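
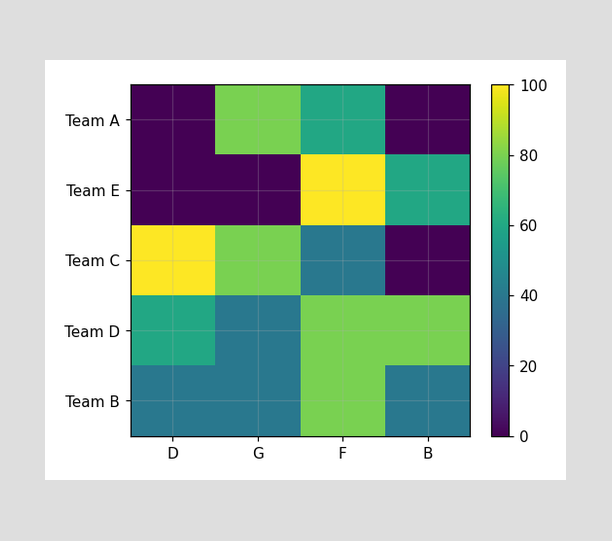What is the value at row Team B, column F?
80

Matching cell (Team B, F) against the colorbar gives 80.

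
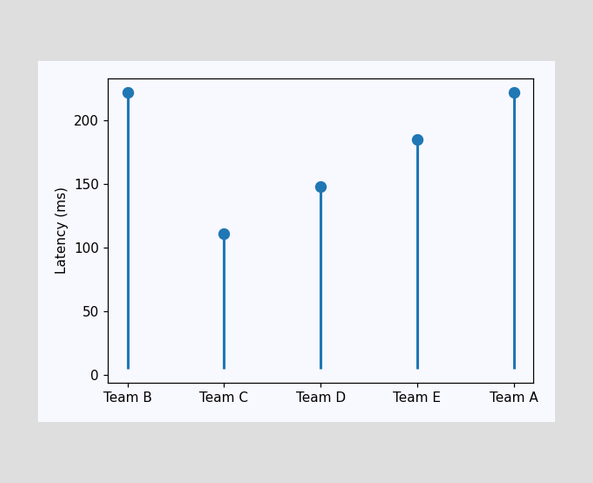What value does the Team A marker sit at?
The Team A marker sits at 222ms.

222ms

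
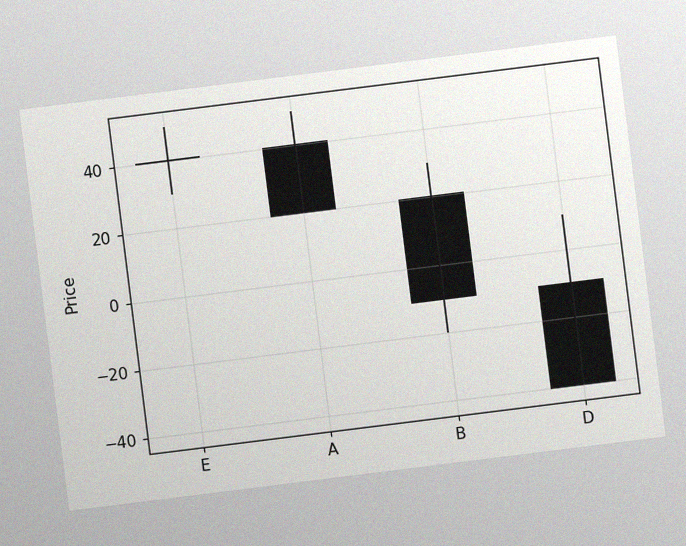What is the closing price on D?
The chart is tilted about 7° counter-clockwise, with some photo noise. The D candle closes at -40.

-40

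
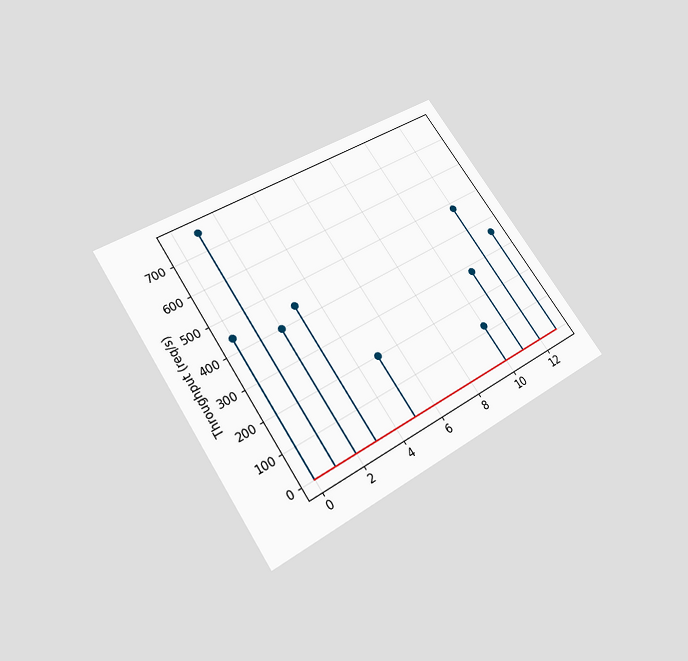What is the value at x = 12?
480req/s

The chart is tilted about 33° counter-clockwise and viewed slightly from below. The stem at x=12 reaches 480req/s.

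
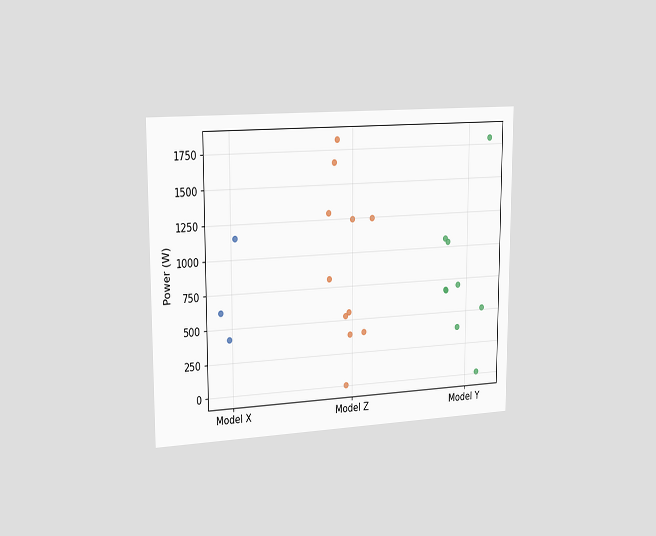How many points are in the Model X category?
The chart is viewed slightly from the left. Counting the markers in the Model X column gives 3.

3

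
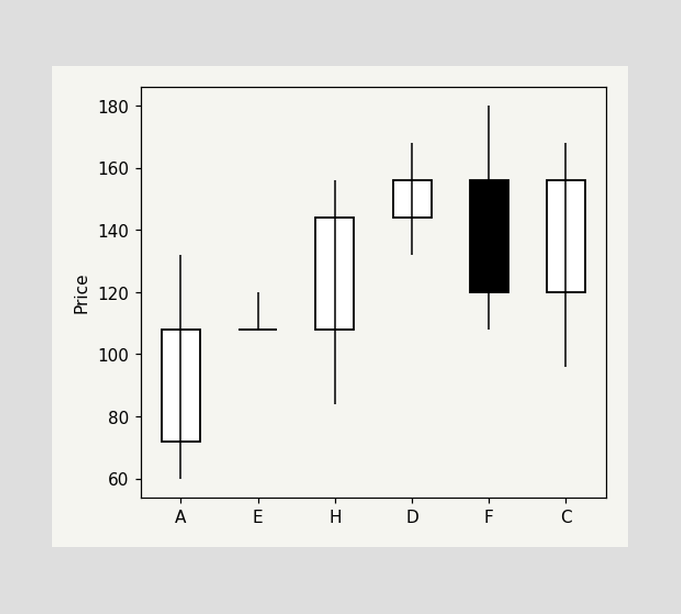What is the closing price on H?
The H candle closes at 144.

144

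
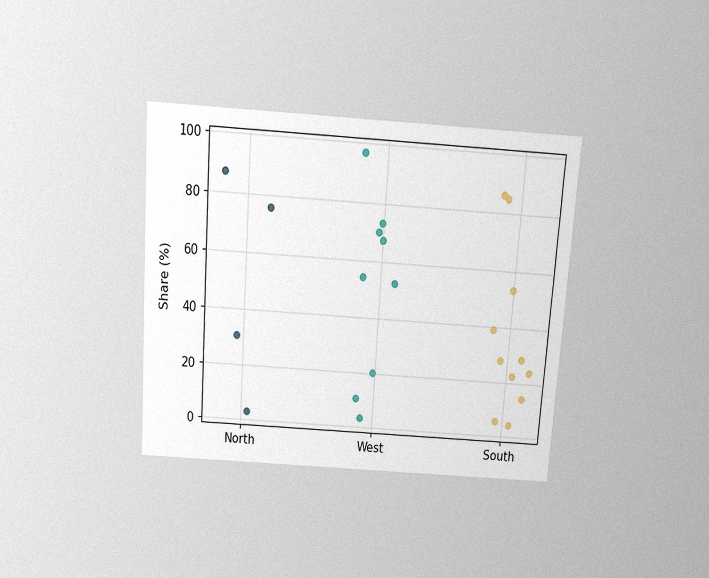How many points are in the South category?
The chart is tilted about 4° clockwise and viewed slightly from above, with some photo noise. Counting the markers in the South column gives 11.

11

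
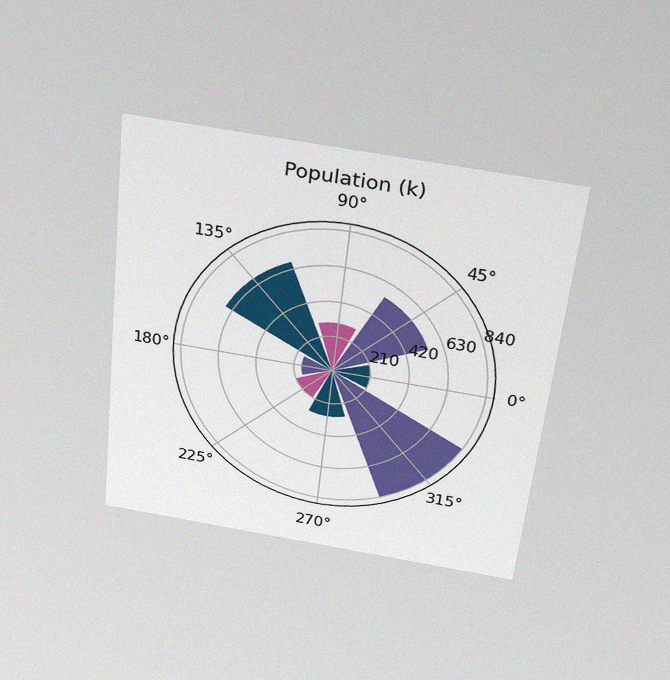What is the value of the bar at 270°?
294k

The chart is tilted about 6° clockwise and viewed slightly from above, with some photo noise. The bar at 270° reaches 294k on the radial axis.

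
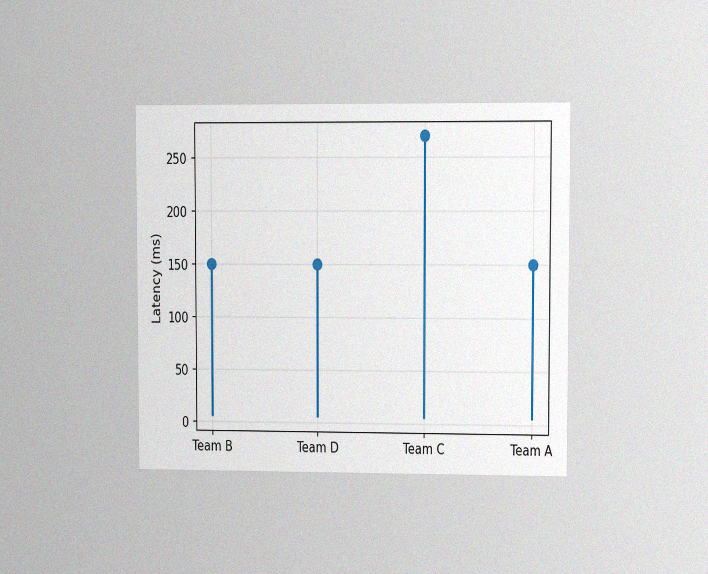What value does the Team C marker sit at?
270ms

The chart is viewed at a slight angle, with some photo noise. The Team C marker sits at 270ms.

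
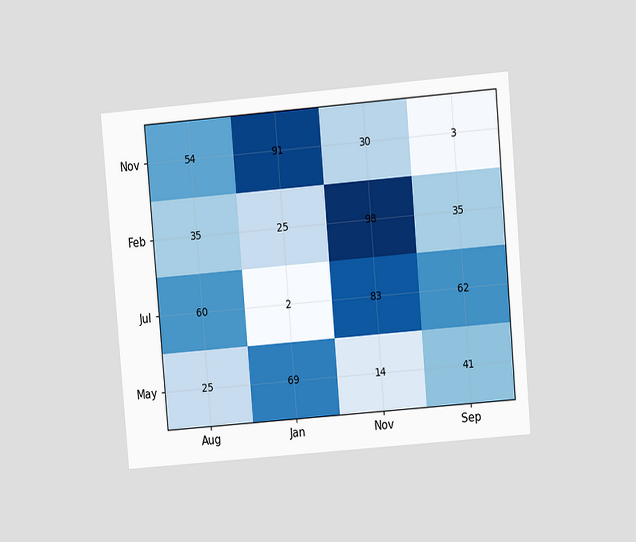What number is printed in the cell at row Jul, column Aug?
60

The chart is tilted about 5° counter-clockwise and viewed at a slight angle. The (Jul, Aug) cell reads 60.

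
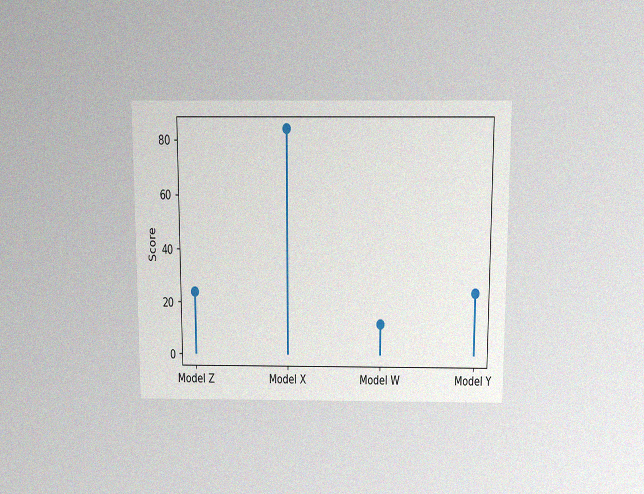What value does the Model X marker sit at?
84

The chart is viewed slightly from above, with some photo noise. The Model X marker sits at 84.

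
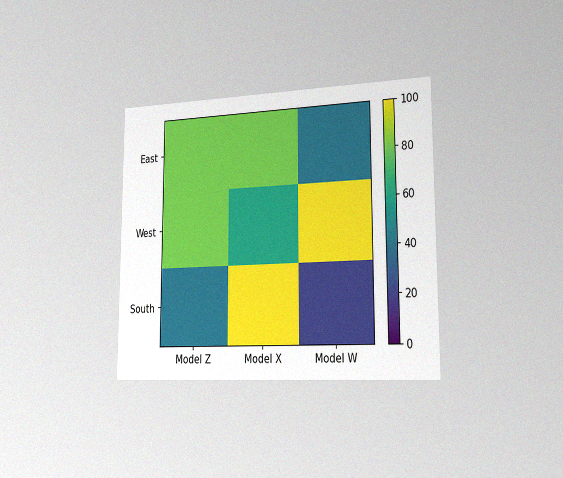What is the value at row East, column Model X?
The chart is viewed slightly from the right, with some photo noise. Matching cell (East, Model X) against the colorbar gives 80.

80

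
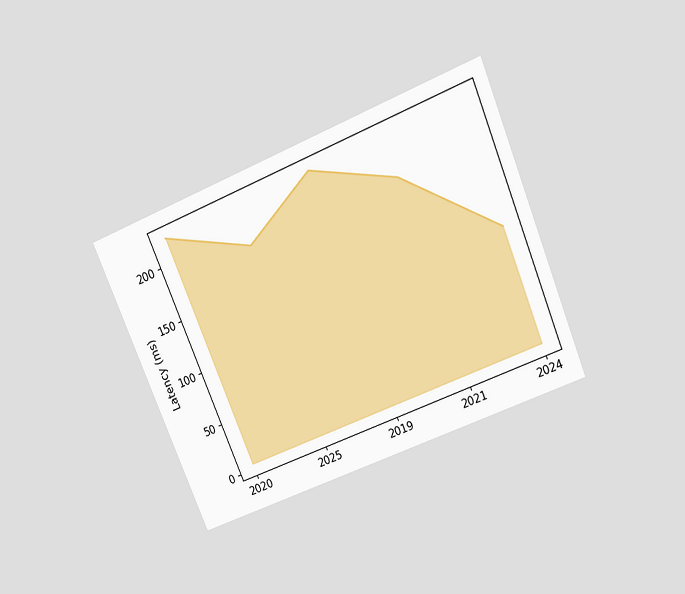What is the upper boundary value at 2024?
111ms

The chart is tilted about 23° counter-clockwise and viewed slightly from above. At 2024 the upper boundary is at 111ms.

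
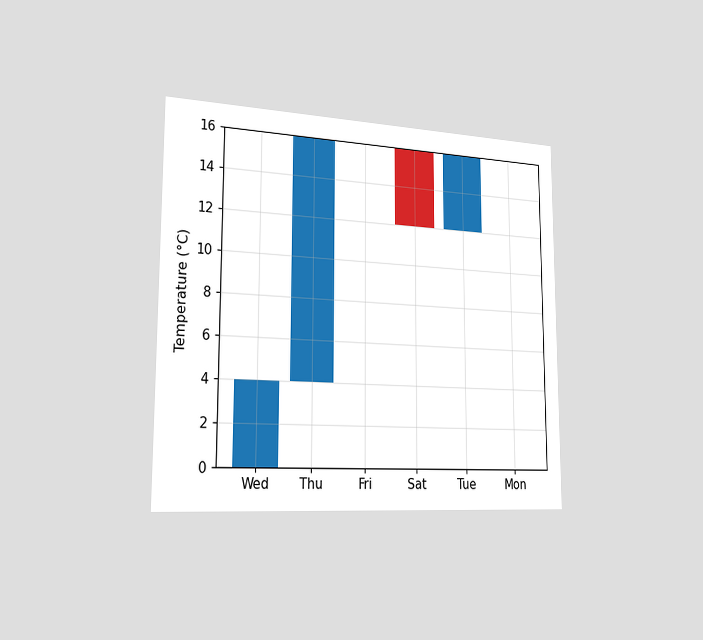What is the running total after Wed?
4°C

The chart is viewed slightly from the left. After Wed the running total reaches 4°C.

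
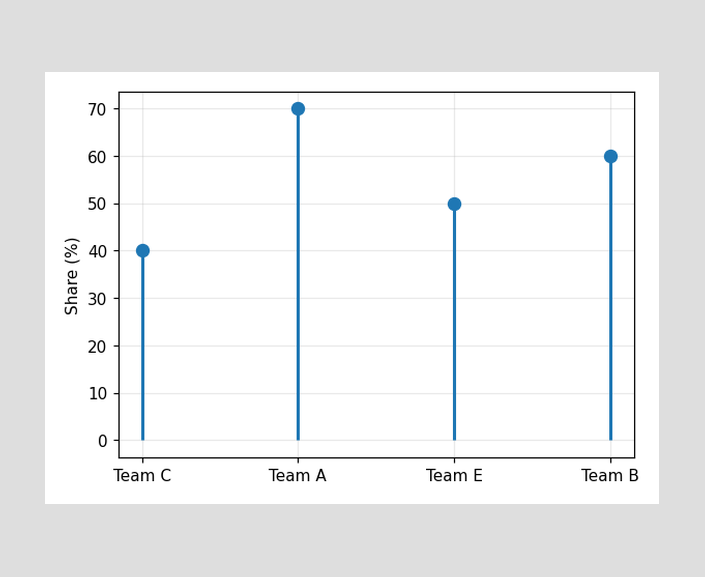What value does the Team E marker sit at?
50%

The Team E marker sits at 50%.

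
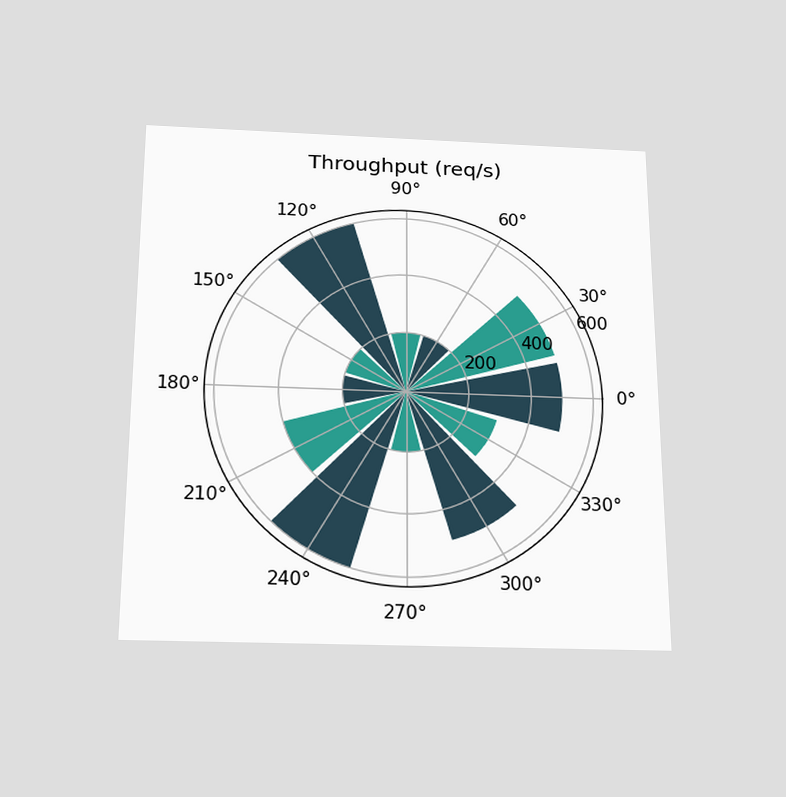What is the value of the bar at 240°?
The chart is viewed slightly from below. The bar at 240° reaches 600req/s on the radial axis.

600req/s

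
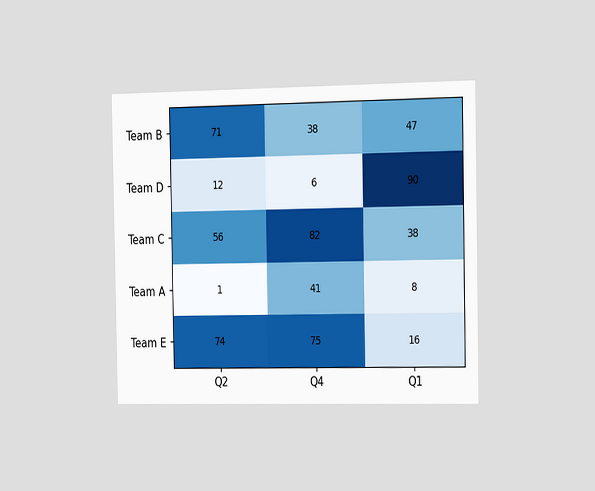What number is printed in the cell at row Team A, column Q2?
The chart is viewed slightly from the right. The (Team A, Q2) cell reads 1.

1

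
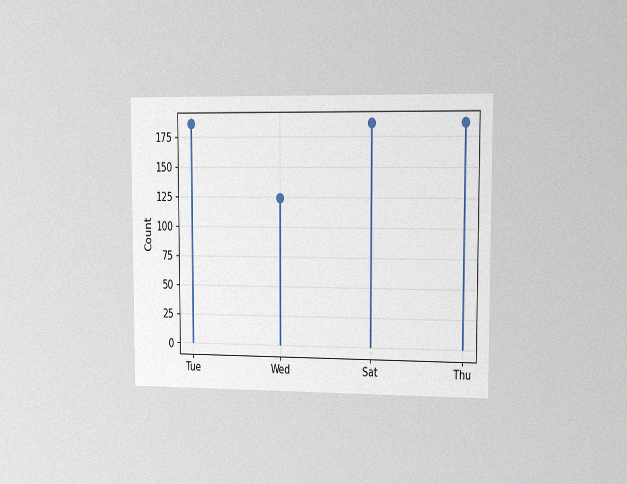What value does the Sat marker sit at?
186

The chart is viewed slightly from the right, with some photo noise. The Sat marker sits at 186.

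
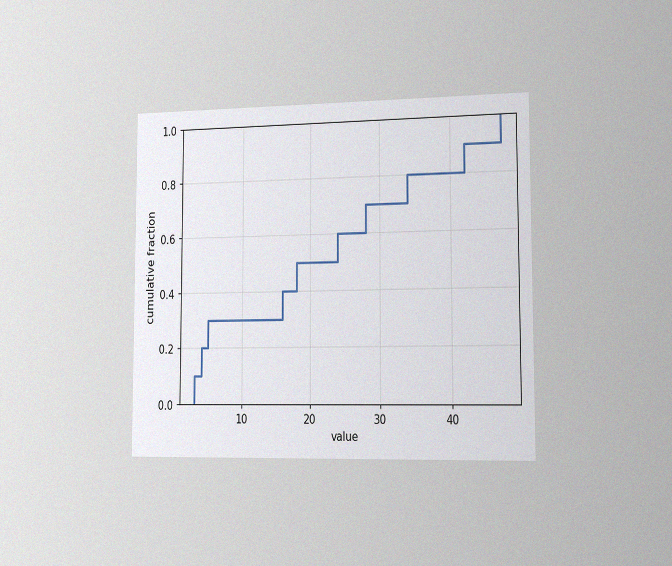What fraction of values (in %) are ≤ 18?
The chart is viewed slightly from the right, with some photo noise. At x=18 the ECDF step is at 50%.

50%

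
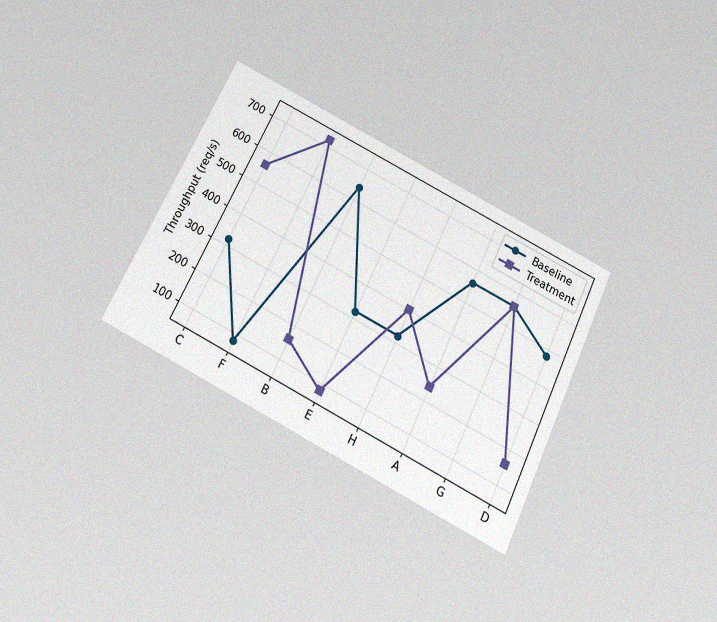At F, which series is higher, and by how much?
The chart is tilted about 26° clockwise and viewed slightly from below, with some photo noise. At F, Treatment sits above the other line by 640req/s.

Treatment, by 640req/s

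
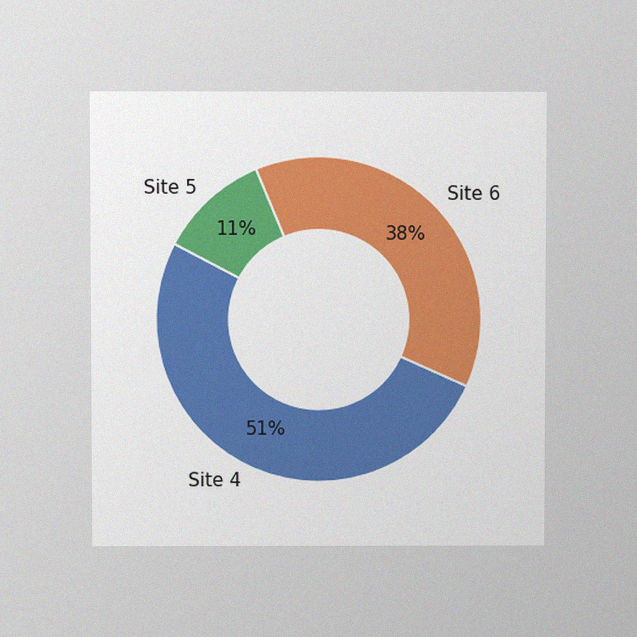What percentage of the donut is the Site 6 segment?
The chart is viewed at a slight angle, with some photo noise. The Site 6 segment takes up 38% of the ring.

38%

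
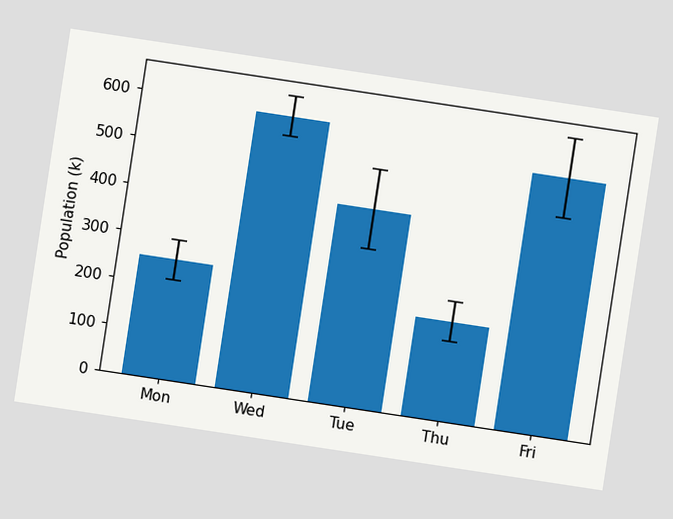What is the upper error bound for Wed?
630k

The chart is tilted about 9° clockwise. The Wed bar's upper whisker reaches 630k.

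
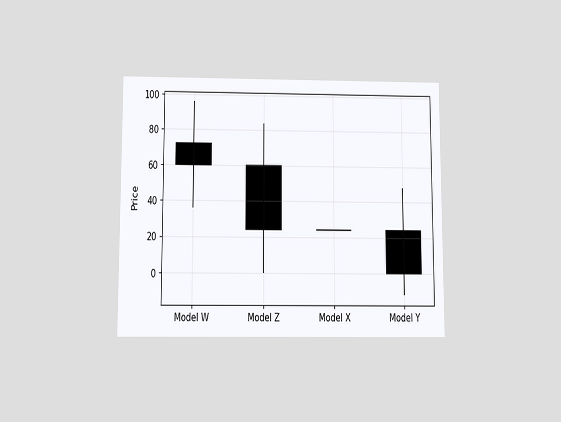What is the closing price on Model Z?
The chart is viewed slightly from below. The Model Z candle closes at 24.

24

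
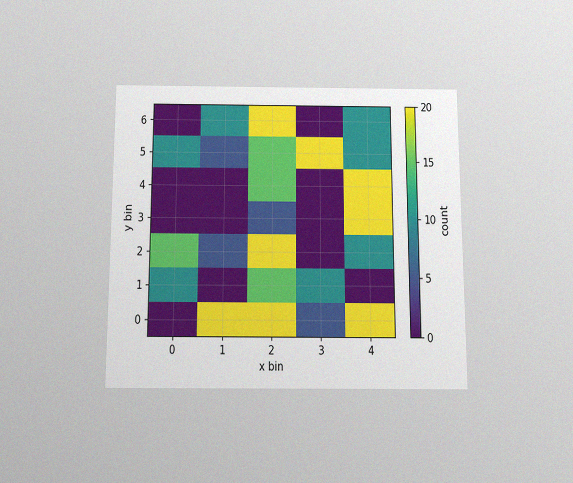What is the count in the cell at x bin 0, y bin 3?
The chart is viewed slightly from below, with some photo noise. Matching the cell (0, 3) against the colorbar gives 0.

0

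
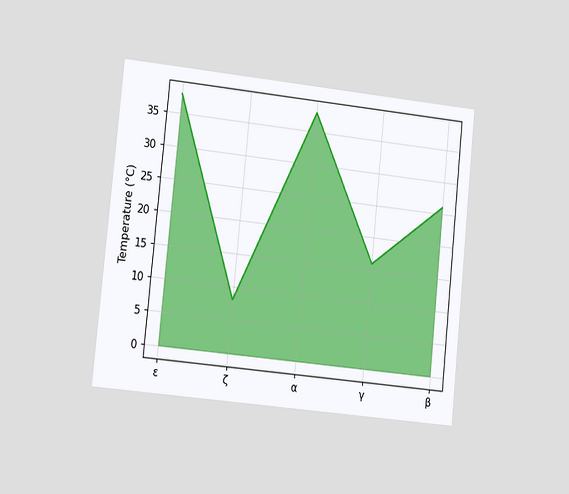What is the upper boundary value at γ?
The chart is tilted about 6° clockwise and viewed slightly from the left. At γ the upper boundary is at 16°C.

16°C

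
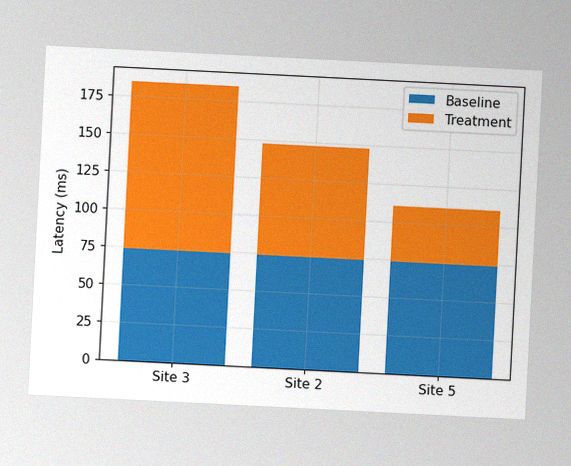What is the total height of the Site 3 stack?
The chart is tilted about 3° clockwise, with some photo noise. The Site 3 stack's top reaches 185ms on the y-axis.

185ms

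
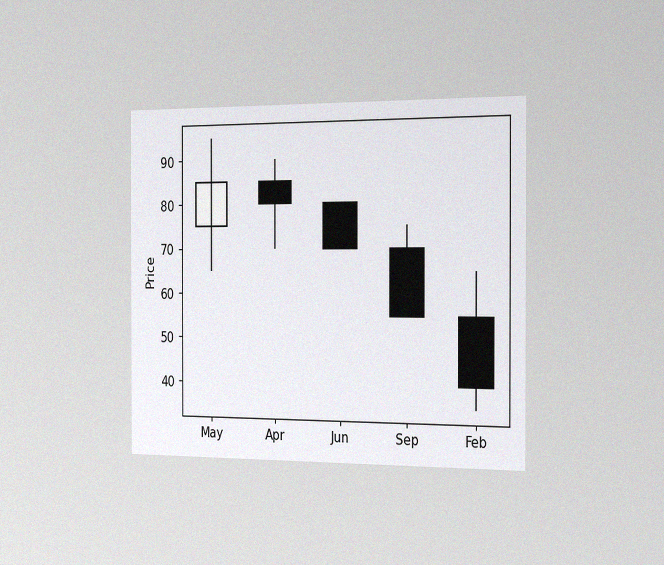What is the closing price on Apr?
The chart is viewed slightly from the right, with some photo noise. The Apr candle closes at 80.

80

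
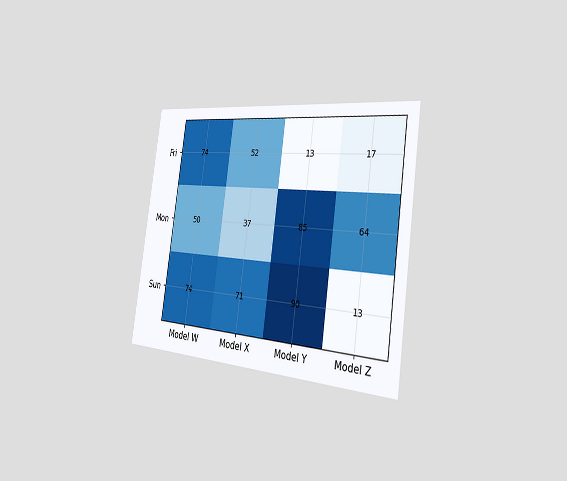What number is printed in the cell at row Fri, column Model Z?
The chart is tilted about 8° clockwise and viewed slightly from the right. The (Fri, Model Z) cell reads 17.

17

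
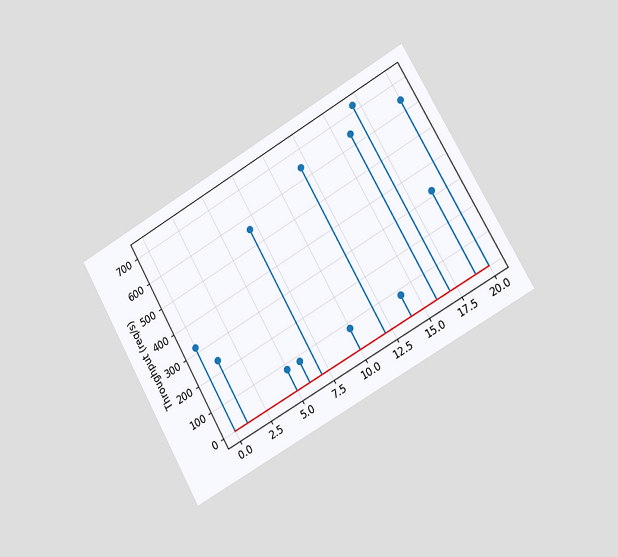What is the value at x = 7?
560req/s

The chart is tilted about 29° counter-clockwise and viewed slightly from the right. The stem at x=7 reaches 560req/s.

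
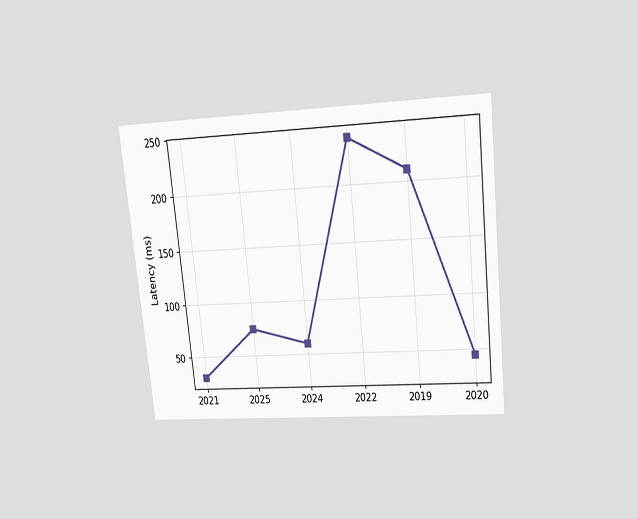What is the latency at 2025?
75ms

The chart is tilted about 6° counter-clockwise and viewed slightly from above. At 2025, the line is at 75ms.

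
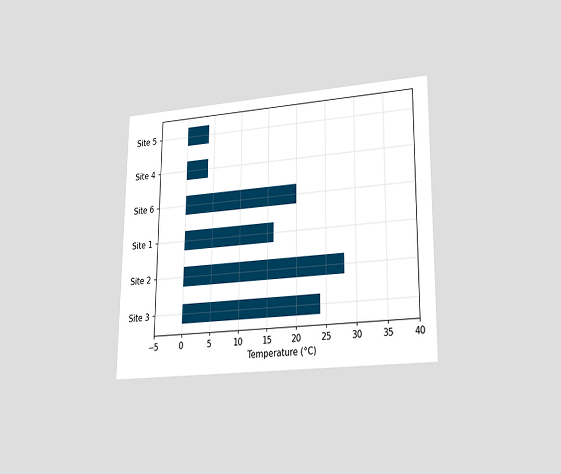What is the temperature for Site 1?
The chart is viewed at a slight angle. Reading along the chart's x-axis, the Site 1 bar reaches 16°C.

16°C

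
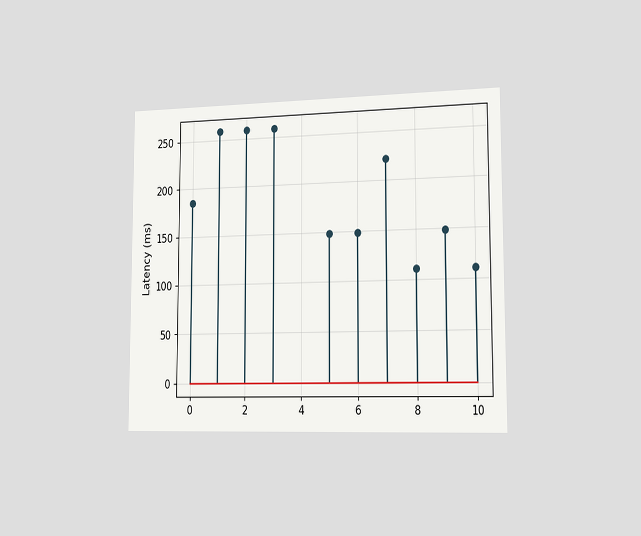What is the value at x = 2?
The chart is viewed slightly from the right. The stem at x=2 reaches 259ms.

259ms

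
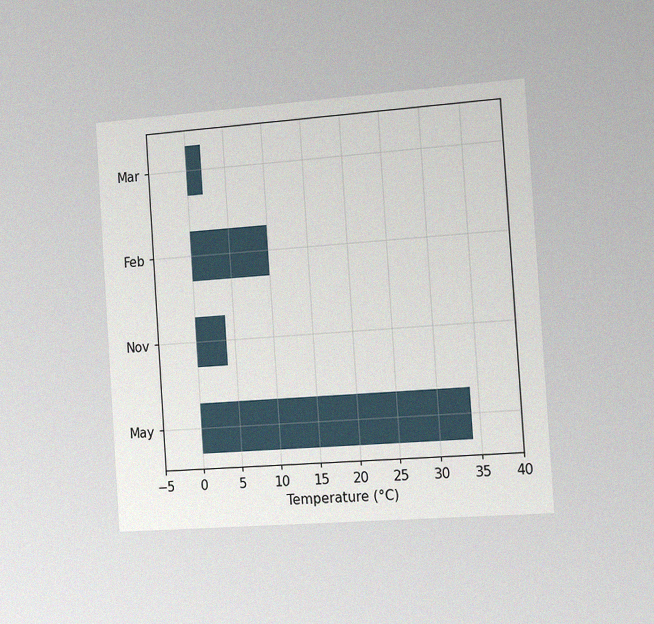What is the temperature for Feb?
10°C

The chart is tilted about 4° counter-clockwise and viewed slightly from the right, with some photo noise. Reading along the chart's x-axis, the Feb bar reaches 10°C.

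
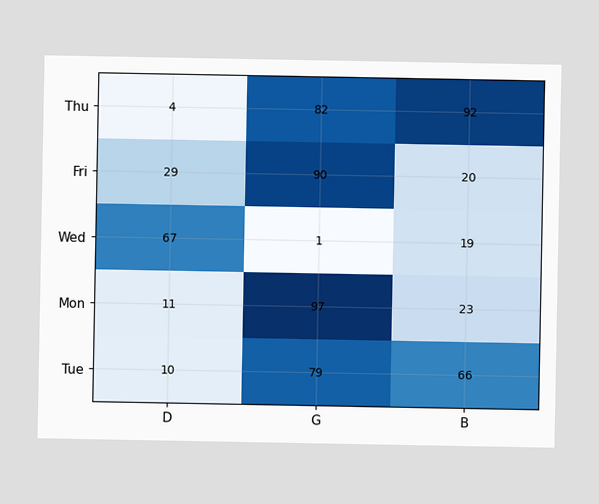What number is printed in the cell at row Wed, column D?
The (Wed, D) cell reads 67.

67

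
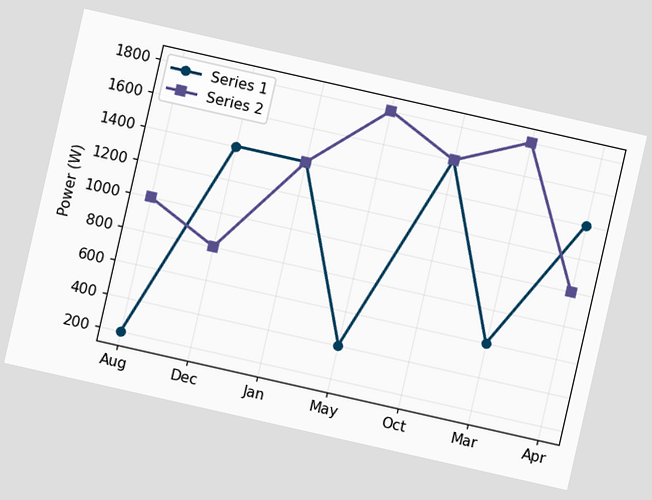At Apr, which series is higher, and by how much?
The chart is tilted about 13° clockwise. At Apr, Series 1 sits above the other line by 400W.

Series 1, by 400W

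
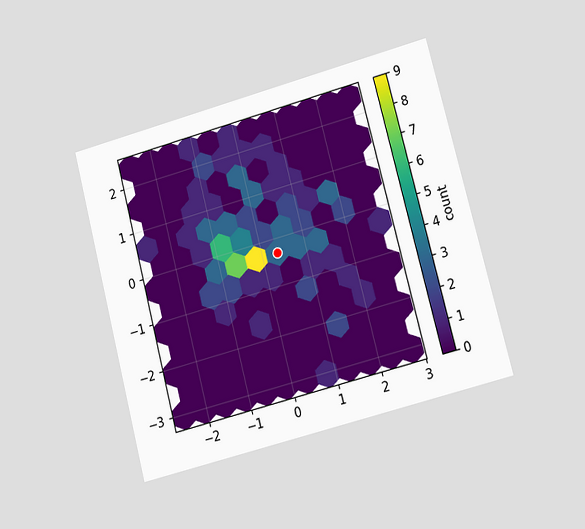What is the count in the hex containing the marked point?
3

The chart is tilted about 15° counter-clockwise and viewed slightly from the right. The marked hex reads 3 on the colorbar.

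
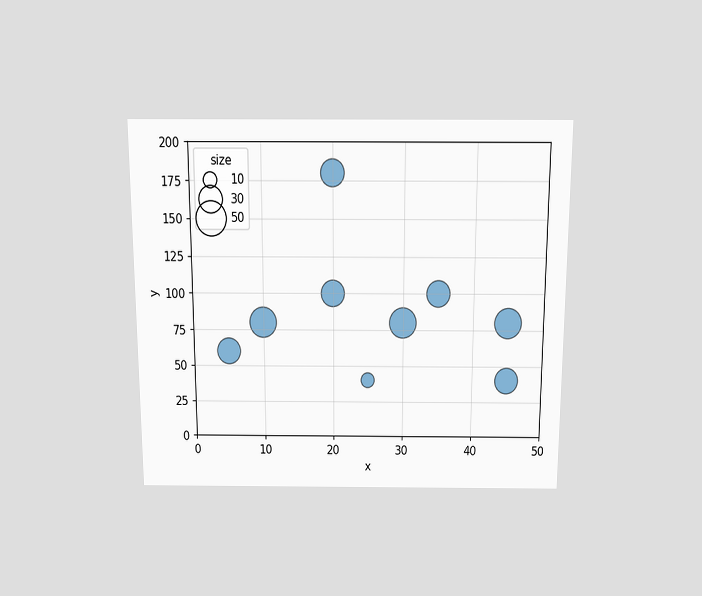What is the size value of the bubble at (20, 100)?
30

The chart is viewed slightly from above. Matching the bubble at (20, 100) against the size legend gives 30.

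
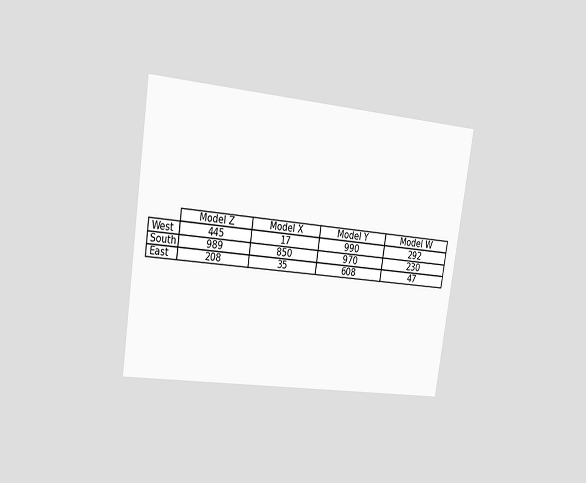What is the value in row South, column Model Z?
The chart is tilted about 8° clockwise and viewed slightly from the left. The (South, Model Z) cell reads 989.

989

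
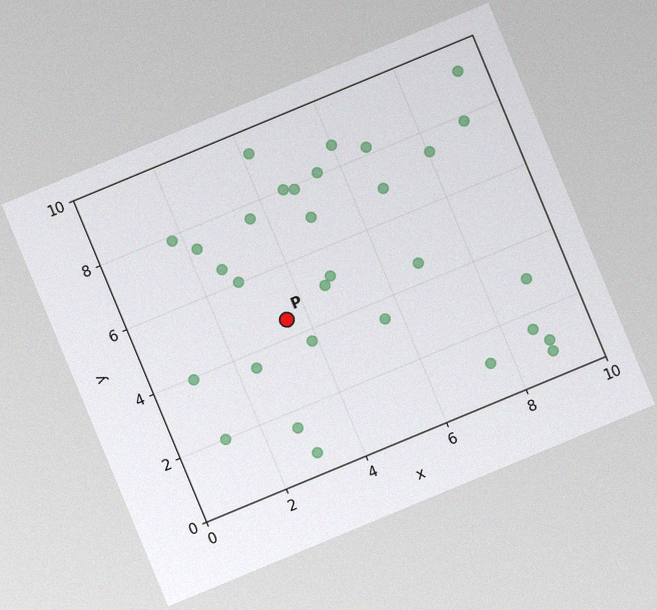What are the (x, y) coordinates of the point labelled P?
The chart is tilted about 23° counter-clockwise, with some photo noise. Following the gridlines from P to each axis, P sits at (3.5, 4.5).

(3.5, 4.5)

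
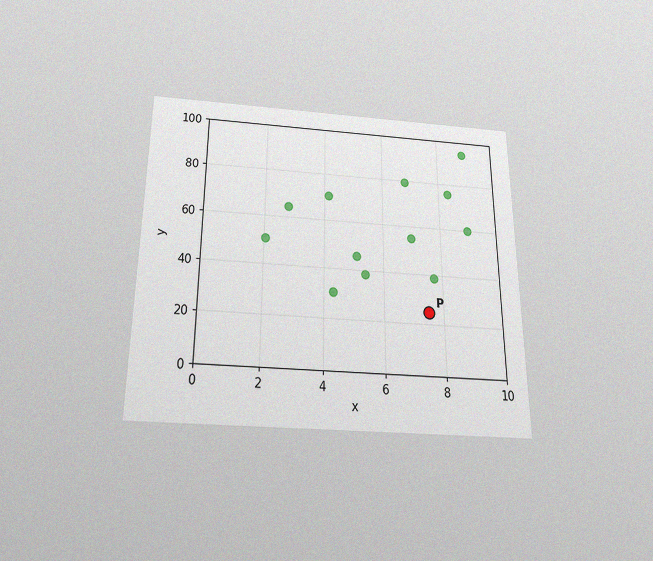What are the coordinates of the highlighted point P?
(7.5, 25)

The chart is viewed slightly from below, with some photo noise. Following the gridlines from P to each axis, P sits at (7.5, 25).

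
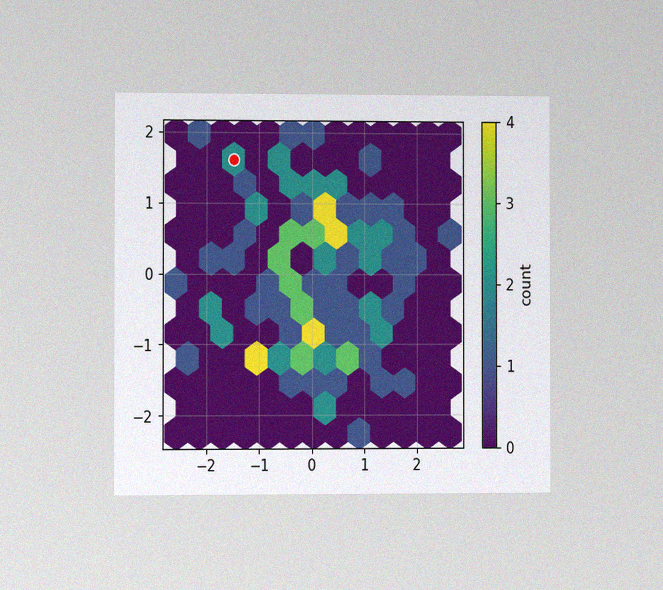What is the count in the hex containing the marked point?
2

The chart is viewed slightly from the left, with some photo noise. The marked hex reads 2 on the colorbar.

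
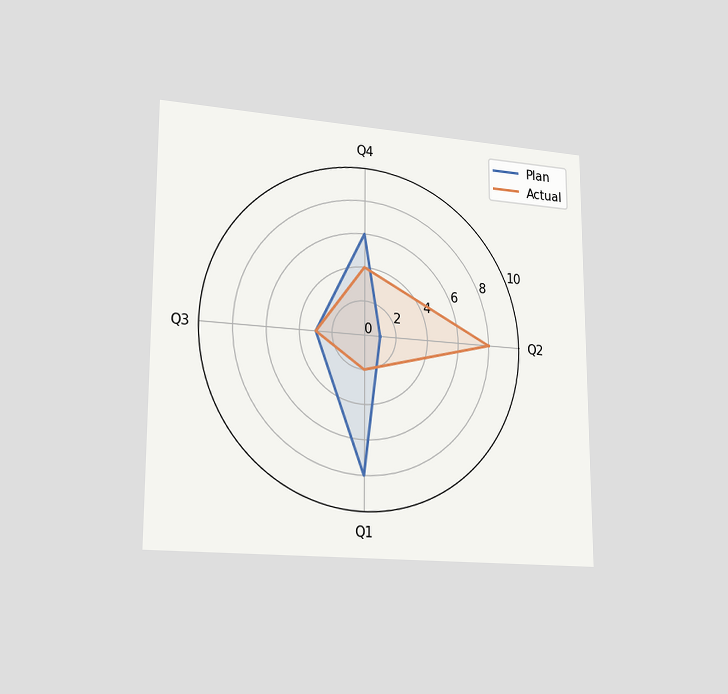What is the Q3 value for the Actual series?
The chart is viewed slightly from the left. On the Q3 axis, Actual reaches 3.

3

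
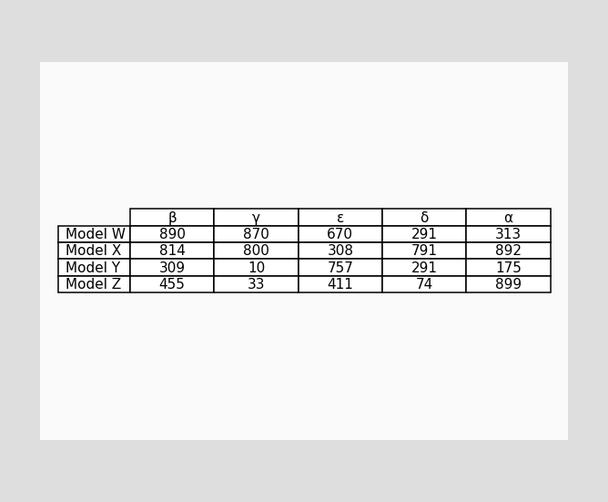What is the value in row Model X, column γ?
The (Model X, γ) cell reads 800.

800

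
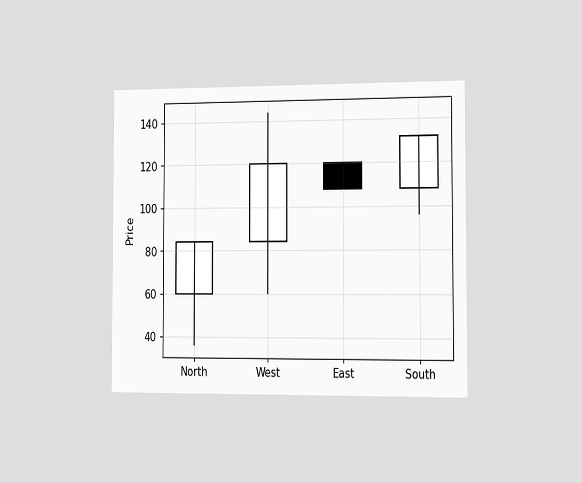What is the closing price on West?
The chart is viewed slightly from the right. The West candle closes at 120.

120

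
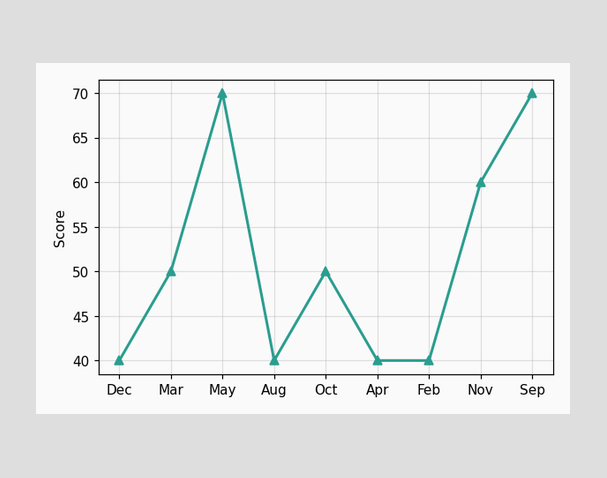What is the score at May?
At May, the line is at 70.

70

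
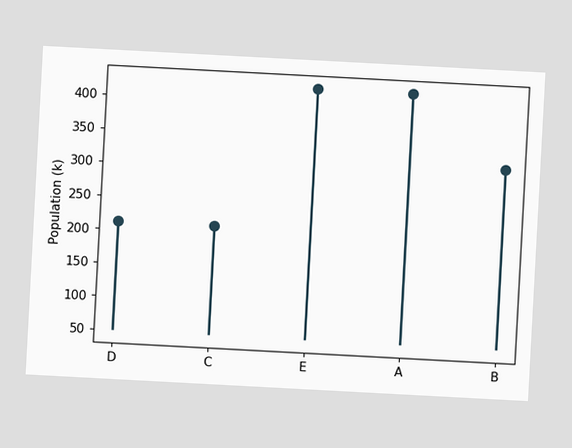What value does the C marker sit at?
The chart is tilted about 3° clockwise. The C marker sits at 212k.

212k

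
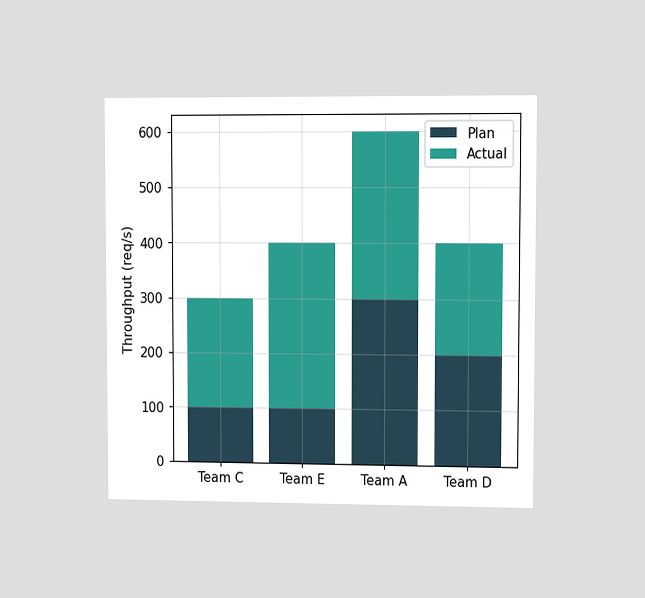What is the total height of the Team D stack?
The chart is viewed slightly from the right. The Team D stack's top reaches 400req/s on the y-axis.

400req/s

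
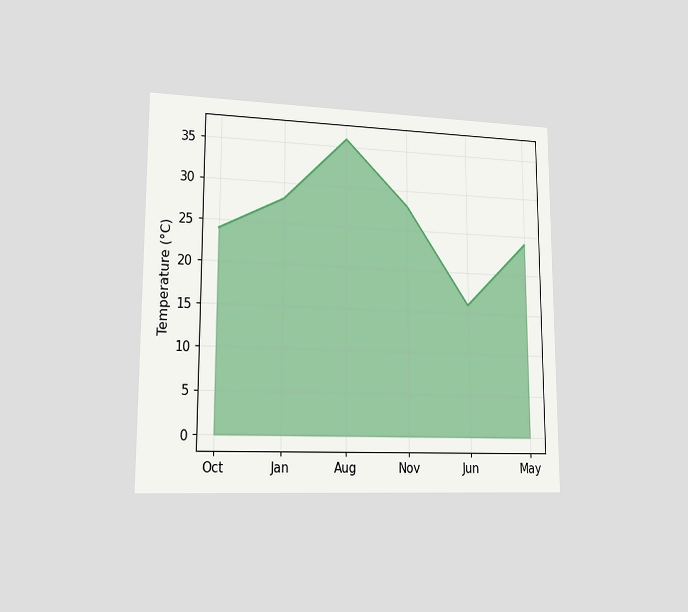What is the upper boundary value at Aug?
36°C

The chart is viewed slightly from the left. At Aug the upper boundary is at 36°C.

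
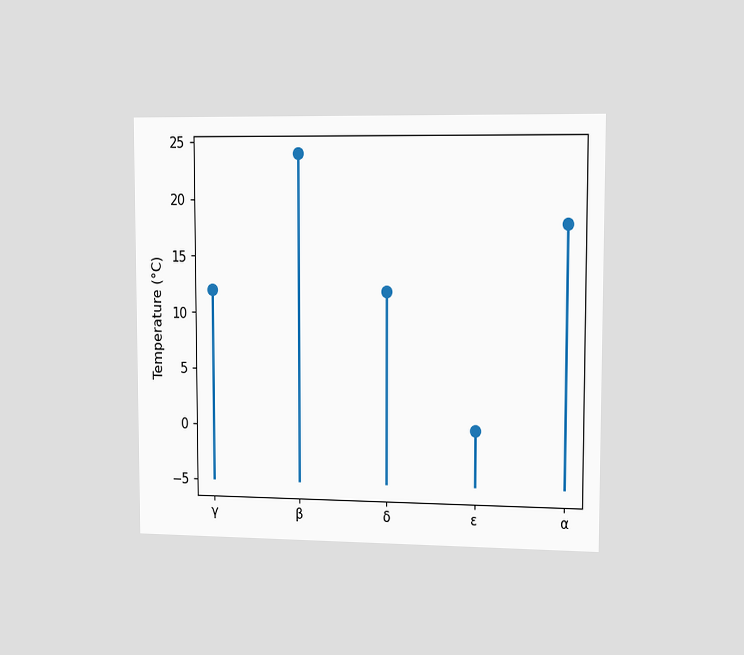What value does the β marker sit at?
The chart is viewed slightly from the right. The β marker sits at 24°C.

24°C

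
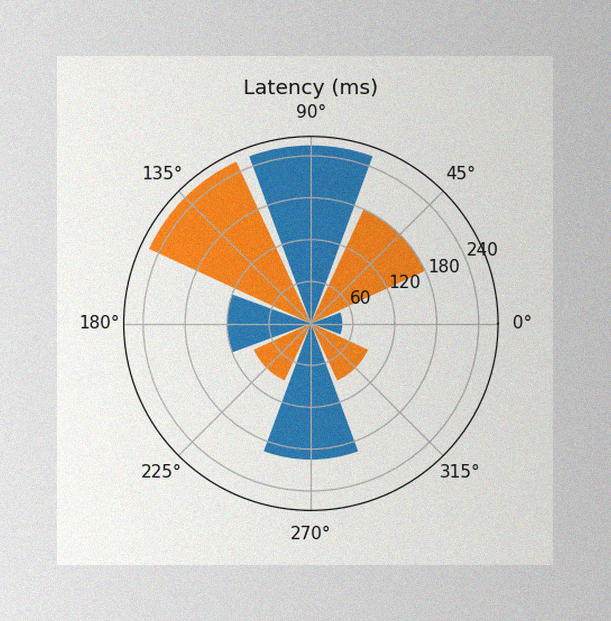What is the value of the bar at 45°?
180ms

The image has some photo noise and uneven lighting. The bar at 45° reaches 180ms on the radial axis.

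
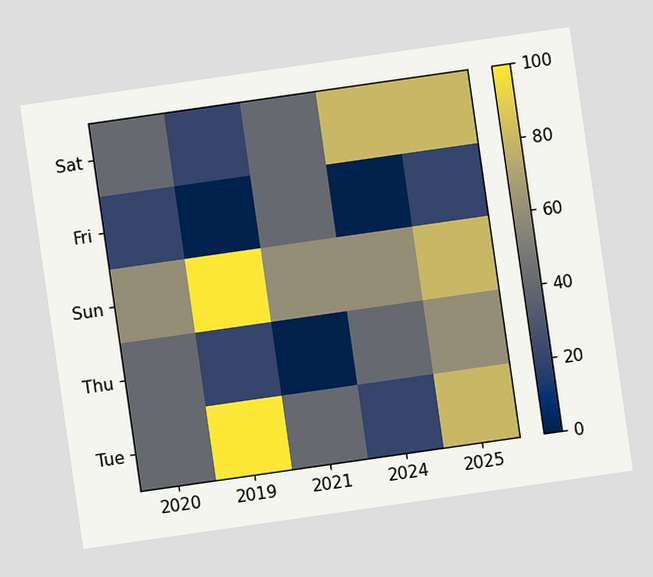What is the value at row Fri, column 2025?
The chart is tilted about 8° counter-clockwise. Matching cell (Fri, 2025) against the colorbar gives 20.

20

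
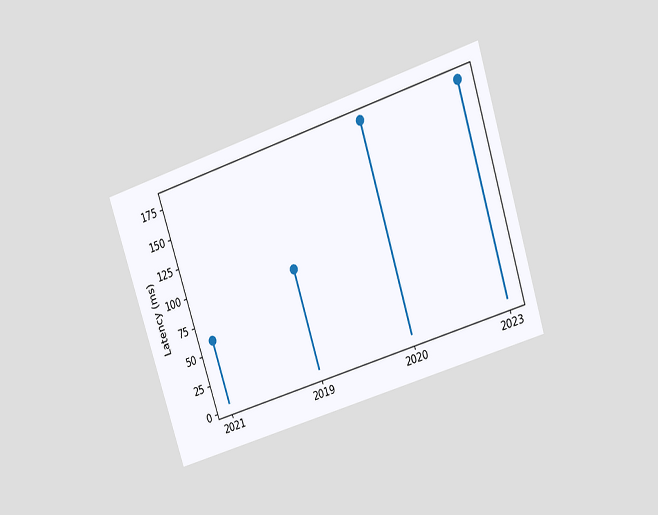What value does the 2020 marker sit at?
The chart is tilted about 18° counter-clockwise and viewed at a slight angle. The 2020 marker sits at 180ms.

180ms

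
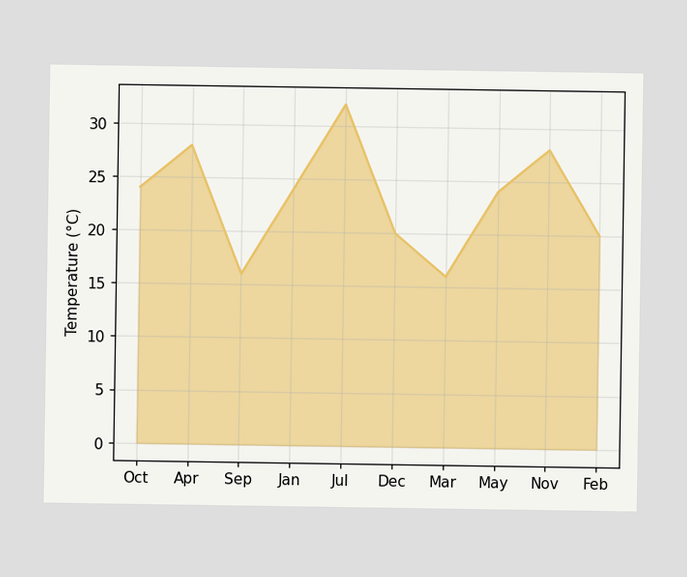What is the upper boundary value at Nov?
28°C

At Nov the upper boundary is at 28°C.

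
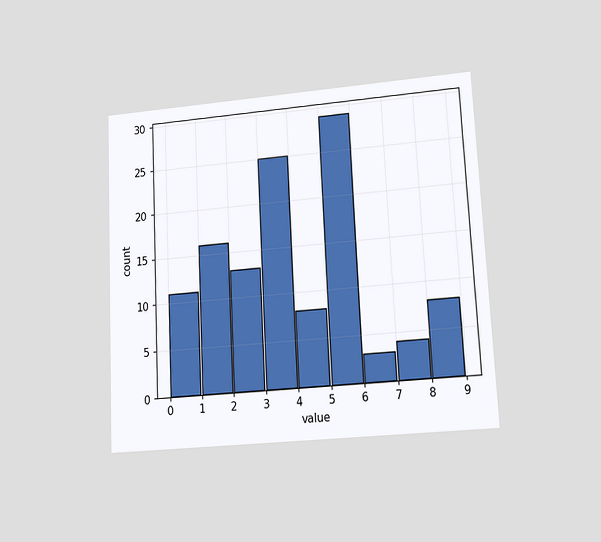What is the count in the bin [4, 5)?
8

The chart is tilted about 3° counter-clockwise and viewed at a slight angle. The [4, 5) bin has height 8.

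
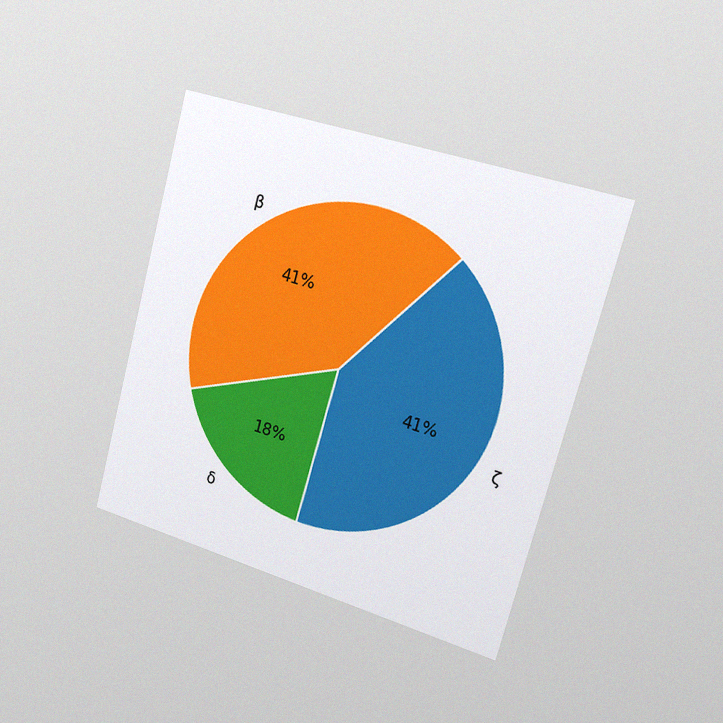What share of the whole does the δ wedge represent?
The chart is tilted about 15° clockwise and viewed slightly from the right, with some photo noise. The δ slice takes up 18% of the pie.

18%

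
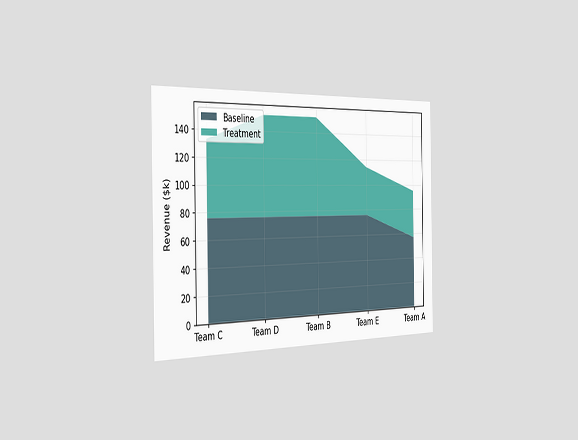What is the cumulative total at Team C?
$133k

The chart is viewed slightly from the left. The stacked total at Team C reaches $133k.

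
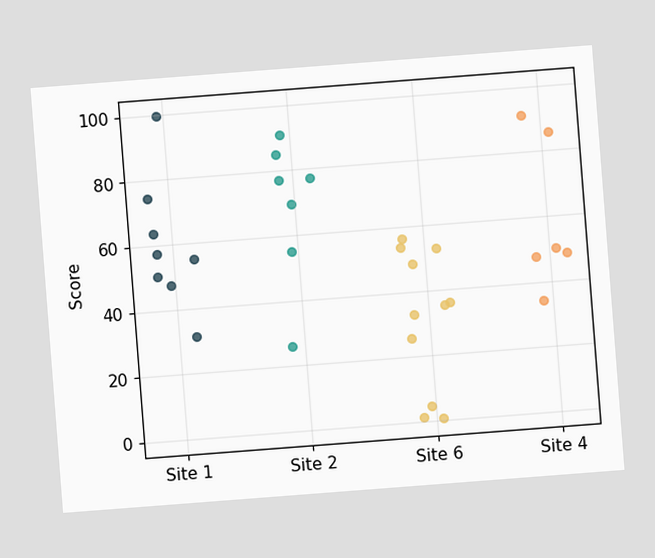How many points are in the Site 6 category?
11

The chart is tilted about 4° counter-clockwise. Counting the markers in the Site 6 column gives 11.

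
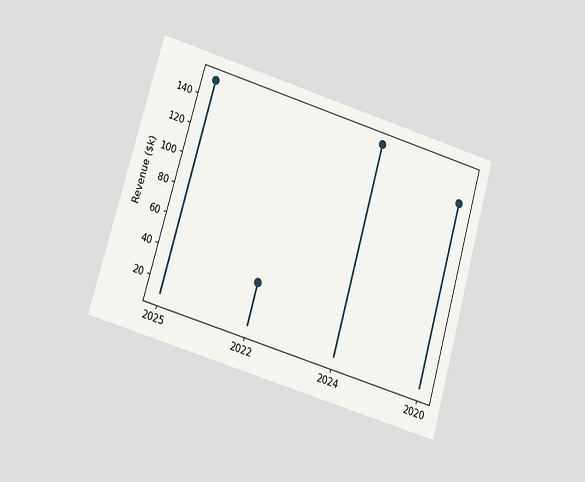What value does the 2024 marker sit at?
$152k

The chart is tilted about 16° clockwise and viewed at a slight angle. The 2024 marker sits at $152k.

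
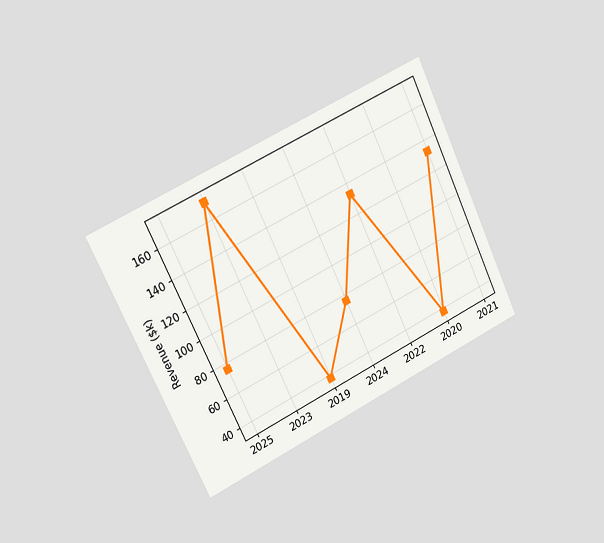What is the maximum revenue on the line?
The chart is tilted about 25° counter-clockwise and viewed slightly from the left. The highest point is at 2023, and reading across to the y-axis gives $171k.

$171k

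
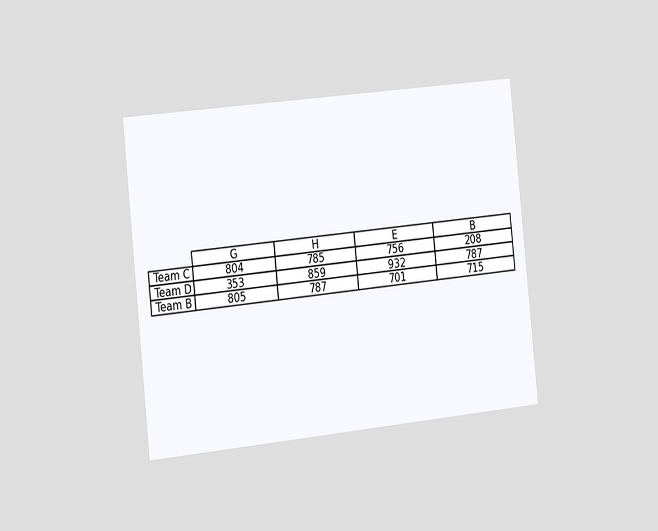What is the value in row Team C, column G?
The chart is tilted about 6° counter-clockwise and viewed slightly from the left. The (Team C, G) cell reads 804.

804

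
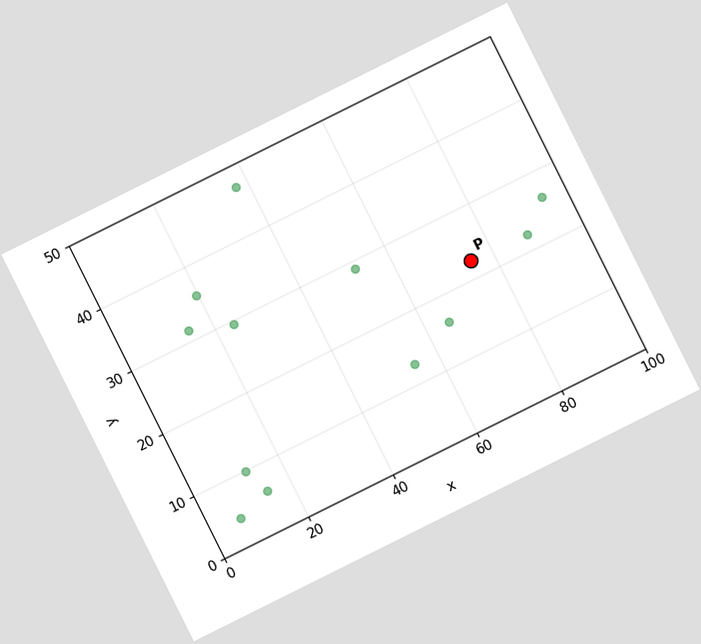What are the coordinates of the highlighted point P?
The chart is tilted about 26° counter-clockwise. Following the gridlines from P to each axis, P sits at (75, 22.5).

(75, 22.5)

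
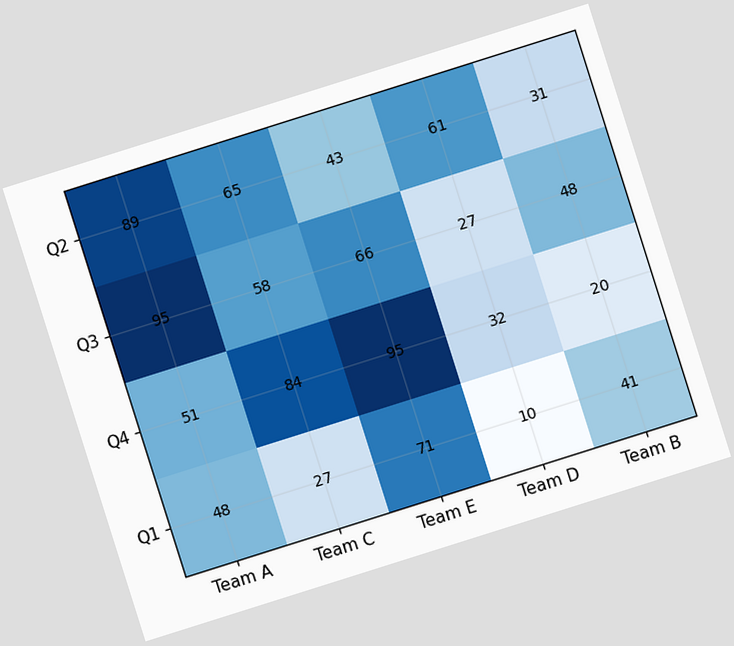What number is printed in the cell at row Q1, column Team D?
The chart is tilted about 18° counter-clockwise. The (Q1, Team D) cell reads 10.

10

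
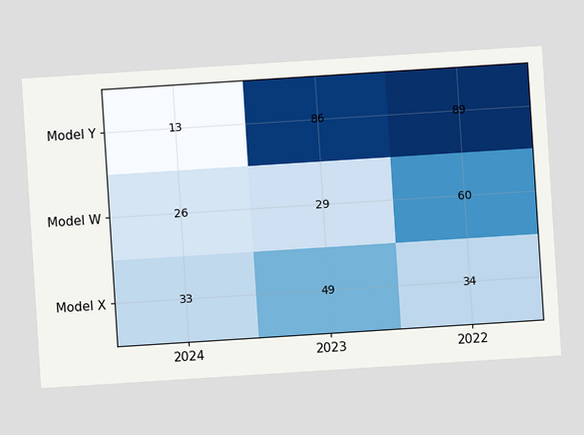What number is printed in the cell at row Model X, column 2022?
The chart is tilted about 4° counter-clockwise. The (Model X, 2022) cell reads 34.

34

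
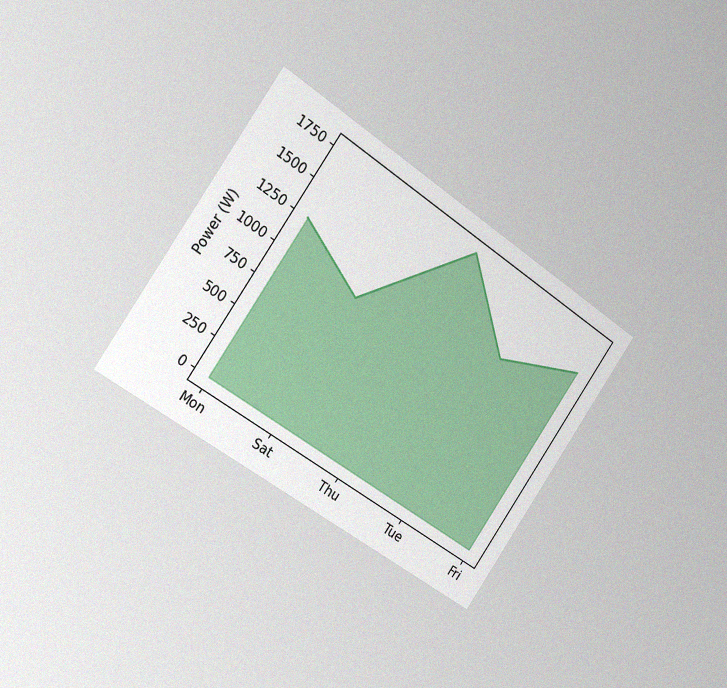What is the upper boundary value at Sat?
1000W

The chart is tilted about 34° clockwise and viewed slightly from the left, with some photo noise. At Sat the upper boundary is at 1000W.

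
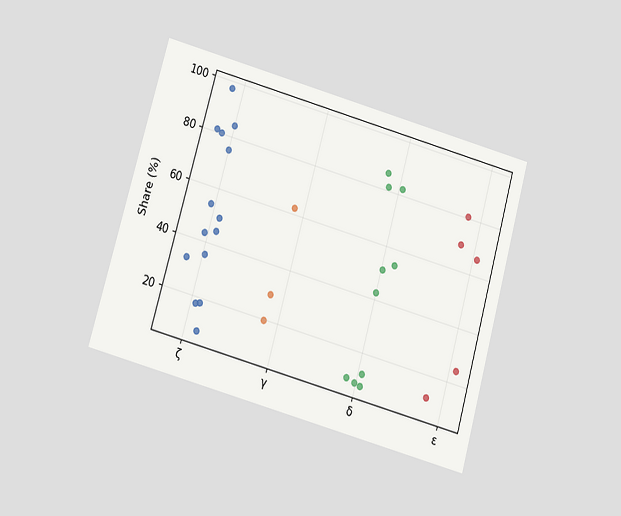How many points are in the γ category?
The chart is tilted about 16° clockwise and viewed at a slight angle. Counting the markers in the γ column gives 3.

3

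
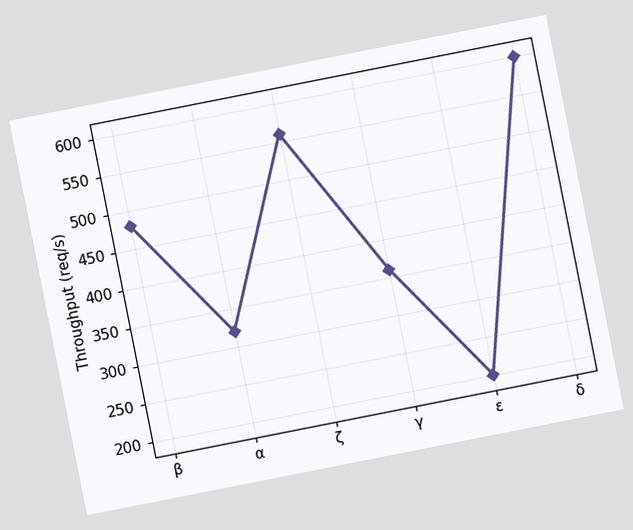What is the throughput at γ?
360req/s

The chart is tilted about 11° counter-clockwise. At γ, the line is at 360req/s.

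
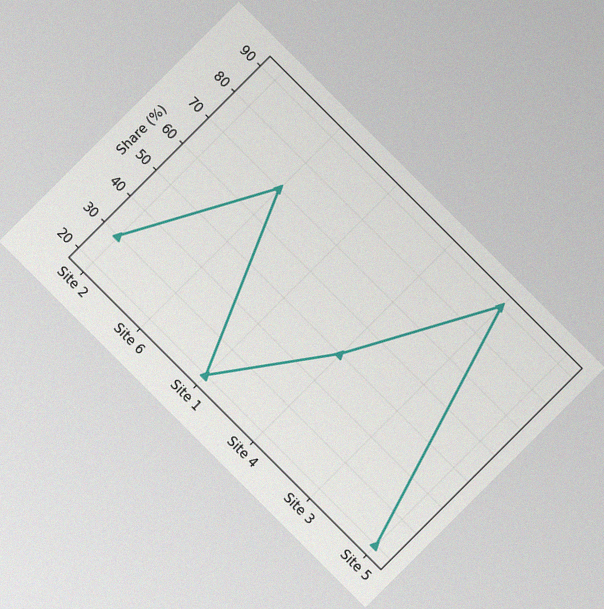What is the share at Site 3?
90%

The chart is tilted about 45° clockwise, with some photo noise. At Site 3, the line is at 90%.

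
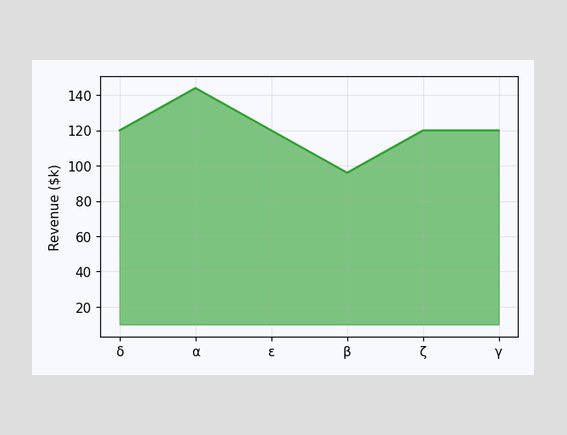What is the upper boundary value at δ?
$120k

At δ the upper boundary is at $120k.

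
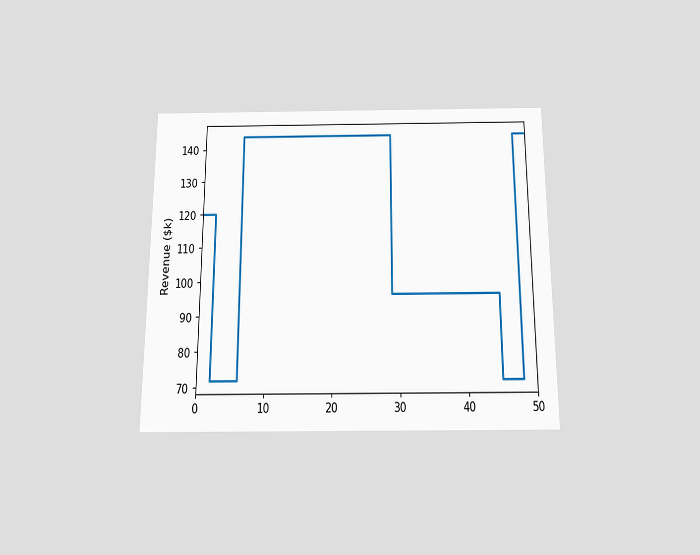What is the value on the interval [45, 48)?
The chart is viewed slightly from below. On [45, 48) the step sits at $72k.

$72k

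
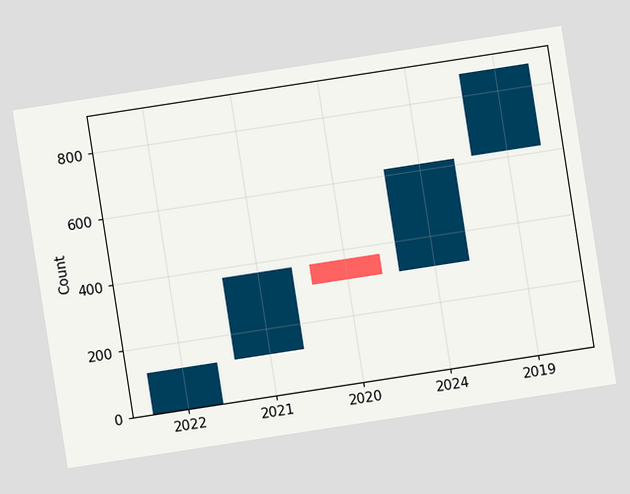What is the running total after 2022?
124

The chart is tilted about 9° counter-clockwise. After 2022 the running total reaches 124.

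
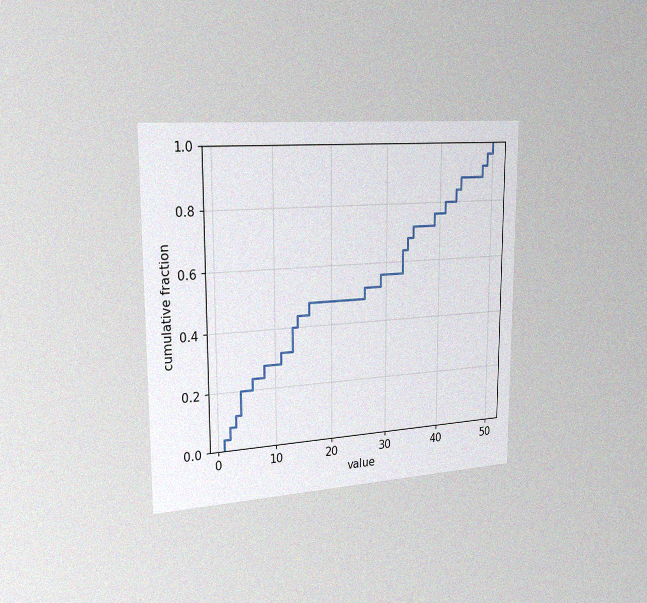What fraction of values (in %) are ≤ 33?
The chart is viewed slightly from the left, with some photo noise. At x=33 the ECDF step is at 64%.

64%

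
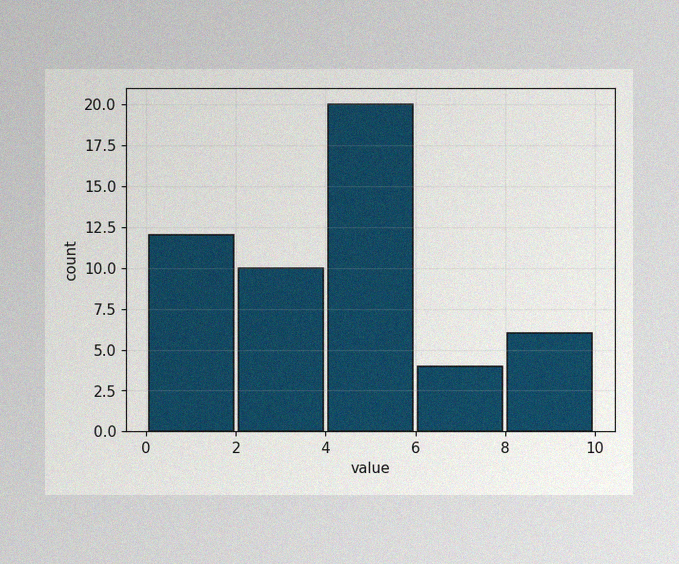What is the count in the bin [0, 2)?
The image has some photo noise and uneven lighting. The [0, 2) bin has height 12.

12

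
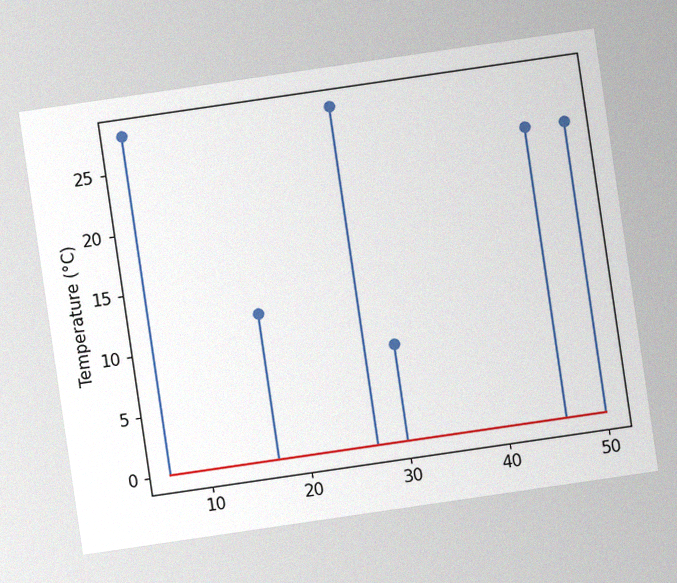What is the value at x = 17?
12°C

The chart is tilted about 8° counter-clockwise, with some photo noise. The stem at x=17 reaches 12°C.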